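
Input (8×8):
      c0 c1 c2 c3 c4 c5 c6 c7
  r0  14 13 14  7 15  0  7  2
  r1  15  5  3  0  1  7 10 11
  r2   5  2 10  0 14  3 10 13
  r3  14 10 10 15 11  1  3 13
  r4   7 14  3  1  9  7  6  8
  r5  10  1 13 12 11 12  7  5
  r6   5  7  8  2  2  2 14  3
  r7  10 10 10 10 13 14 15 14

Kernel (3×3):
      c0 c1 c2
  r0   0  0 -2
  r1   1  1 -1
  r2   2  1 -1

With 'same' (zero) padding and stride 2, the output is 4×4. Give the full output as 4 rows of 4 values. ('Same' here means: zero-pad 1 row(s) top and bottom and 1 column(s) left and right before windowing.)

11 33 16 18
-3 27 37 -30
-18 -11 24 5
-4 9 -3 32

Output[0,0]: The receptive field on the zero-padded input at this output position is [0 0 0 / 0 14 13 / 0 15 5]. Elementwise product with the kernel and sum: 0·-2 + 0·1 + 14·1 + 13·-1 + 0·2 + 15·1 + 5·-1.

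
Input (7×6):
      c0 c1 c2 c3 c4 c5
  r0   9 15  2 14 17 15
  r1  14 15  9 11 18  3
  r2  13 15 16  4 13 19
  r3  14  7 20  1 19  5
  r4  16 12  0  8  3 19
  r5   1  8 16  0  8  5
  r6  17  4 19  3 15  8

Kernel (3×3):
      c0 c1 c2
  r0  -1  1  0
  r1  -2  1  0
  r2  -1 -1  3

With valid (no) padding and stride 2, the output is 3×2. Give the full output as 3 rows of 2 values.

13 24
-47 -50
38 -1

Output[0,0]: The receptive field on the input at this output position is [9 15 2 / 14 15 9 / 13 15 16]. Elementwise product with the kernel and sum: 9·-1 + 15·1 + 14·-2 + 15·1 + 13·-1 + 15·-1 + 16·3.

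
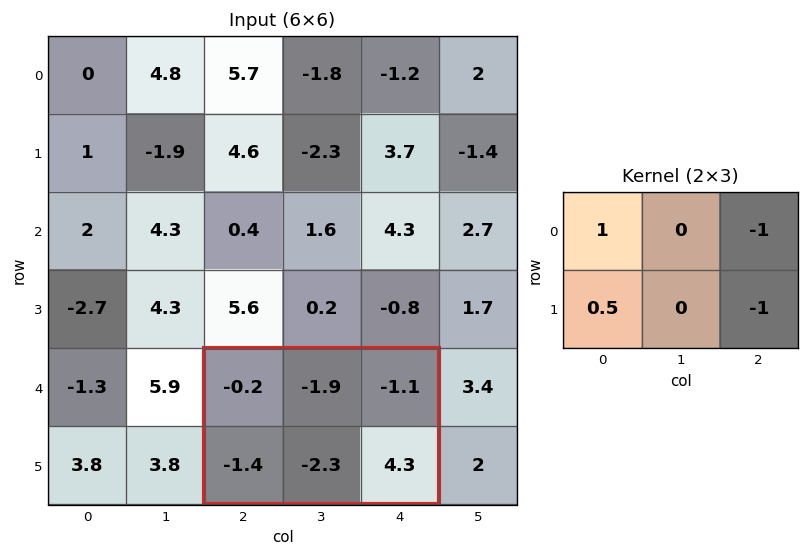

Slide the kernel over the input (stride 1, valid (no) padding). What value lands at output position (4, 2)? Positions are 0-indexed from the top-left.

-4.1

The receptive field on the input at this output position is [-0.2 -1.9 -1.1 / -1.4 -2.3 4.3]. Elementwise product with the kernel and sum: -0.2·1 + -1.1·-1 + -1.4·0.5 + 4.3·-1.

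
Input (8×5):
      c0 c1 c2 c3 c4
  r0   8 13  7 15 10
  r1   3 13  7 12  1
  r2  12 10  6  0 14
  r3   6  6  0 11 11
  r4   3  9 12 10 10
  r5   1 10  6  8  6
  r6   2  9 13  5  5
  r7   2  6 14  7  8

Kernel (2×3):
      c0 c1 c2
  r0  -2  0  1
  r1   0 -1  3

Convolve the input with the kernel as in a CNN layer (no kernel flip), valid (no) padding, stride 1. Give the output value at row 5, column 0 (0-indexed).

The receptive field on the input at this output position is [1 10 6 / 2 9 13]. Elementwise product with the kernel and sum: 1·-2 + 6·1 + 9·-1 + 13·3.

34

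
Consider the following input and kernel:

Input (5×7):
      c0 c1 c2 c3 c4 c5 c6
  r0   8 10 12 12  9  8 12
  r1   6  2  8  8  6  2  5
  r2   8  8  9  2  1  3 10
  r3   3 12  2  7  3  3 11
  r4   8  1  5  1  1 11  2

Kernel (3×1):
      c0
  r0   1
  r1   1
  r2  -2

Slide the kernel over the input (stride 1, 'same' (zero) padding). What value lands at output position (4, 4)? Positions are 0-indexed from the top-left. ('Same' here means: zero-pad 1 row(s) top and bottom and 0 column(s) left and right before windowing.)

4

The receptive field on the zero-padded input at this output position is [3 / 1 / 0]. Elementwise product with the kernel and sum: 3·1 + 1·1 + 0·-2.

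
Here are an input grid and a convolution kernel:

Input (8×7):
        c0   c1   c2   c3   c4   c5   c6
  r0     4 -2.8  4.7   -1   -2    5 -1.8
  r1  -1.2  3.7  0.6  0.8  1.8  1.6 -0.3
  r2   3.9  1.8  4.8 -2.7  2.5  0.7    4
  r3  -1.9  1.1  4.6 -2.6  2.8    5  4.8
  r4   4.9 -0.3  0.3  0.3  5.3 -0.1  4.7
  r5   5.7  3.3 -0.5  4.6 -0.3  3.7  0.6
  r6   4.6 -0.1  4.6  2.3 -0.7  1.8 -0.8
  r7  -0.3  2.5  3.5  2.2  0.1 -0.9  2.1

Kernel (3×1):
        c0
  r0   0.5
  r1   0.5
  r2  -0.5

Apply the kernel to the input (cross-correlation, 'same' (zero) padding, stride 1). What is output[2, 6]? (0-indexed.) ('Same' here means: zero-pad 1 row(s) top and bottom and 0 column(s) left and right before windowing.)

The receptive field on the zero-padded input at this output position is [-0.3 / 4 / 4.8]. Elementwise product with the kernel and sum: -0.3·0.5 + 4·0.5 + 4.8·-0.5.

-0.55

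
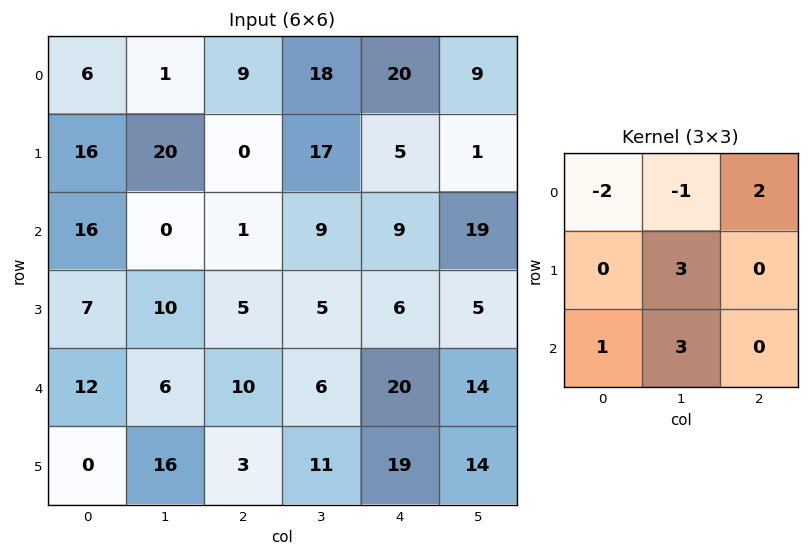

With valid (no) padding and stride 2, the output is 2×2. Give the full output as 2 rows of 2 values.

Output[0,0]: The receptive field on the input at this output position is [6 1 9 / 16 20 0 / 16 0 1]. Elementwise product with the kernel and sum: 6·-2 + 1·-1 + 9·2 + 20·3 + 16·1 + 0·3.
Output[0,1]: The receptive field on the input at this output position is [9 18 20 / 0 17 5 / 1 9 9]. Elementwise product with the kernel and sum: 9·-2 + 18·-1 + 20·2 + 17·3 + 1·1 + 9·3.

81 83
30 50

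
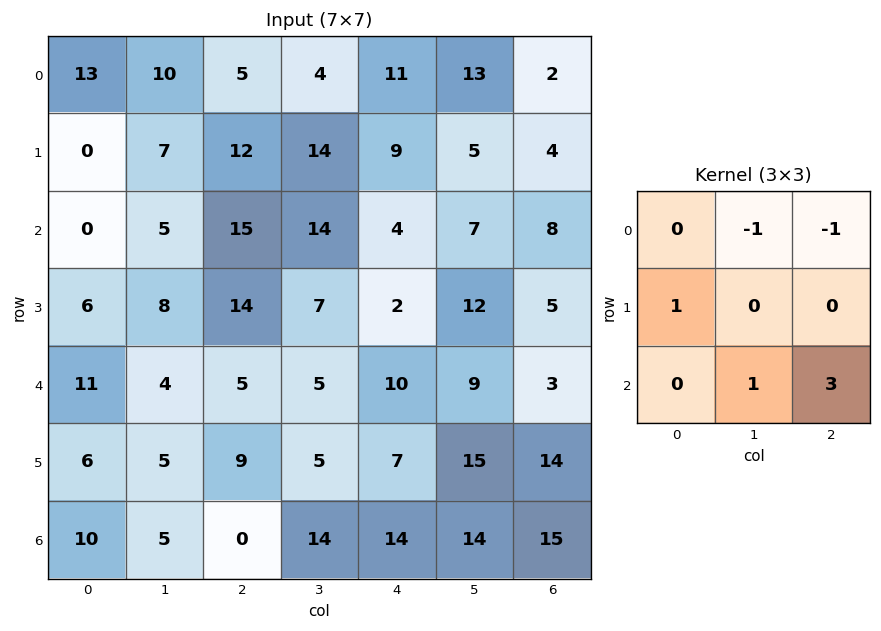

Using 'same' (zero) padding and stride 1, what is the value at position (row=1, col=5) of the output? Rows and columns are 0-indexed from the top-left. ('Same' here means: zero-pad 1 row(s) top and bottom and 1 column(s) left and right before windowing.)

25

The receptive field on the zero-padded input at this output position is [11 13 2 / 9 5 4 / 4 7 8]. Elementwise product with the kernel and sum: 13·-1 + 2·-1 + 9·1 + 7·1 + 8·3.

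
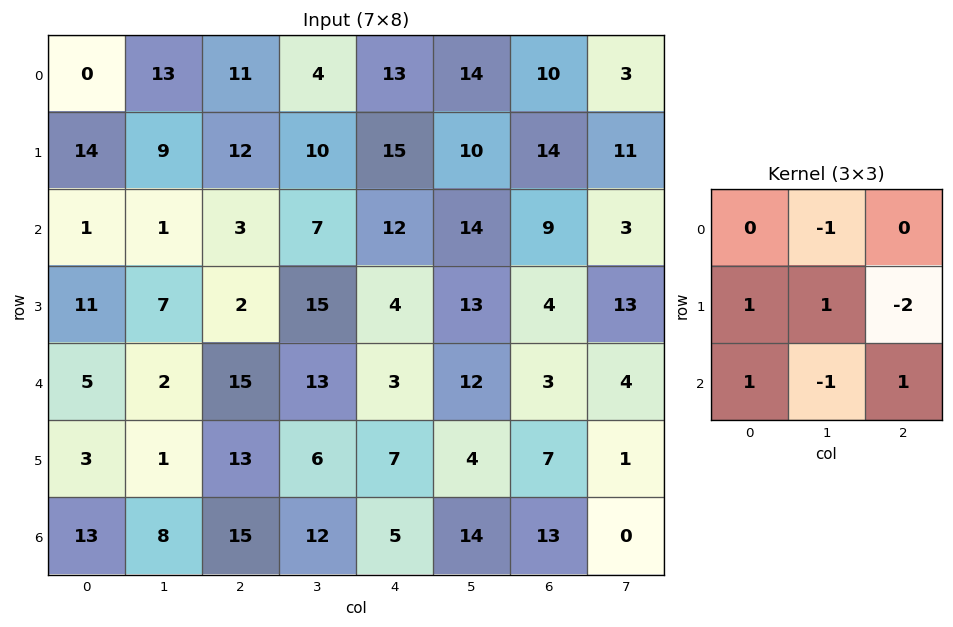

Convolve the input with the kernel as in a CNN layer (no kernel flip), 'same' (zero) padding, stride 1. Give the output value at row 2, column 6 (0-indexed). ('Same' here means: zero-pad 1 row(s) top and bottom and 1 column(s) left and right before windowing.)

The receptive field on the zero-padded input at this output position is [10 14 11 / 14 9 3 / 13 4 13]. Elementwise product with the kernel and sum: 14·-1 + 14·1 + 9·1 + 3·-2 + 13·1 + 4·-1 + 13·1.

25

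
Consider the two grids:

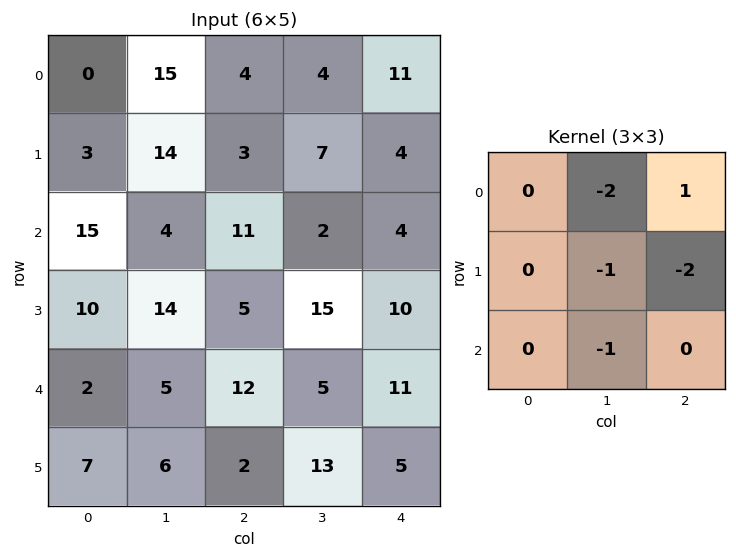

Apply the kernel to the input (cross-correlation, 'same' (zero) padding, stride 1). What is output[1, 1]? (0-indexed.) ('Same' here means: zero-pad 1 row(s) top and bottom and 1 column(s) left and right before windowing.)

-50

The receptive field on the zero-padded input at this output position is [0 15 4 / 3 14 3 / 15 4 11]. Elementwise product with the kernel and sum: 15·-2 + 4·1 + 14·-1 + 3·-2 + 4·-1.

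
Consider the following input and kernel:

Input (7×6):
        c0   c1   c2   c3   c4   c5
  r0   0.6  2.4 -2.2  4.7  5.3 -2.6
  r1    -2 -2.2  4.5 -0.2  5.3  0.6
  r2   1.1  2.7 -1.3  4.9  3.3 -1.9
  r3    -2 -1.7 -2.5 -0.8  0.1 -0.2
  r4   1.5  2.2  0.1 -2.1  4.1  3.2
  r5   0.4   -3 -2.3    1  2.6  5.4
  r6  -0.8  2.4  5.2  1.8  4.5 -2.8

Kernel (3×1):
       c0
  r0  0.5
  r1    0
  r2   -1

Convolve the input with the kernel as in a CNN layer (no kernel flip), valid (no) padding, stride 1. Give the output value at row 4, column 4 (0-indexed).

The receptive field on the input at this output position is [4.1 / 2.6 / 4.5]. Elementwise product with the kernel and sum: 4.1·0.5 + 4.5·-1.

-2.45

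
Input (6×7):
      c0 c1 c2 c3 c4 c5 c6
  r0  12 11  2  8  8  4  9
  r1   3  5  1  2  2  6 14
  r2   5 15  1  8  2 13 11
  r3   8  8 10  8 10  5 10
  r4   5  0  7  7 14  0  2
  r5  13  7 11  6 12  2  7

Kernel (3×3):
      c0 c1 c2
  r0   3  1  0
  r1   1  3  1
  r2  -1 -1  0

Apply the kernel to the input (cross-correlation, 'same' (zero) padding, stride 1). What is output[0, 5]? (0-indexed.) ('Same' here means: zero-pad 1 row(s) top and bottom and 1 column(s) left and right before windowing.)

21

The receptive field on the zero-padded input at this output position is [0 0 0 / 8 4 9 / 2 6 14]. Elementwise product with the kernel and sum: 0·3 + 0·1 + 8·1 + 4·3 + 9·1 + 2·-1 + 6·-1.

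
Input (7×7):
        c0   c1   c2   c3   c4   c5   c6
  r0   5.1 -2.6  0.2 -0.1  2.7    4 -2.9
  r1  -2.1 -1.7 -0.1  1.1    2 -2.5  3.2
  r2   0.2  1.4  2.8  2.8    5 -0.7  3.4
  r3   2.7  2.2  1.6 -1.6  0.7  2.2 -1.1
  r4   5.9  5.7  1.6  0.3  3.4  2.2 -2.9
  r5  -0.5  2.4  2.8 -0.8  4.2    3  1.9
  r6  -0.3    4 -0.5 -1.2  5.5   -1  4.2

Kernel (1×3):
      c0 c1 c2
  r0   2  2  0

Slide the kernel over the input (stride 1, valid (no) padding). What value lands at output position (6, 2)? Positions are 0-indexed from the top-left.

-3.4

The receptive field on the input at this output position is [-0.5 -1.2 5.5]. Elementwise product with the kernel and sum: -0.5·2 + -1.2·2.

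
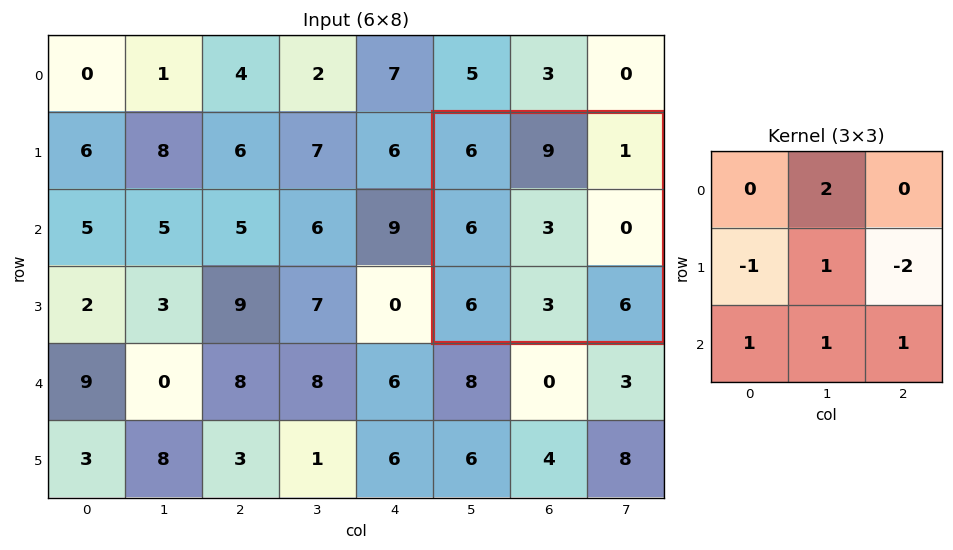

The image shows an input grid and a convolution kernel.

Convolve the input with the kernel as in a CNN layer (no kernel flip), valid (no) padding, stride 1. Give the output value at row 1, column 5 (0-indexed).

30

The receptive field on the input at this output position is [6 9 1 / 6 3 0 / 6 3 6]. Elementwise product with the kernel and sum: 9·2 + 6·-1 + 3·1 + 0·-2 + 6·1 + 3·1 + 6·1.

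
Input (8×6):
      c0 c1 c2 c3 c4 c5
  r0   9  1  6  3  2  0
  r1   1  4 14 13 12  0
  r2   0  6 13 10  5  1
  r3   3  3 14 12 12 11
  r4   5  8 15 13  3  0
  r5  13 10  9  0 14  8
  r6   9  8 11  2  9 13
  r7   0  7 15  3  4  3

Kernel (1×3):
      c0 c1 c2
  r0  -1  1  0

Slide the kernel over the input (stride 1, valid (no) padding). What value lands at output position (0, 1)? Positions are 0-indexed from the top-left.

5

The receptive field on the input at this output position is [1 6 3]. Elementwise product with the kernel and sum: 1·-1 + 6·1.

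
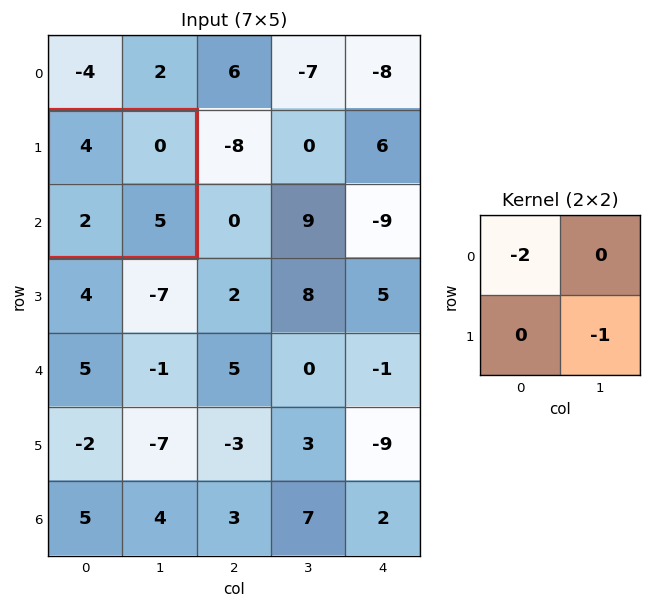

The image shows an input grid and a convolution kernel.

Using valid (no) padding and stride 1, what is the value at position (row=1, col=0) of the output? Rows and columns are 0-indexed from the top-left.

The receptive field on the input at this output position is [4 0 / 2 5]. Elementwise product with the kernel and sum: 4·-2 + 5·-1.

-13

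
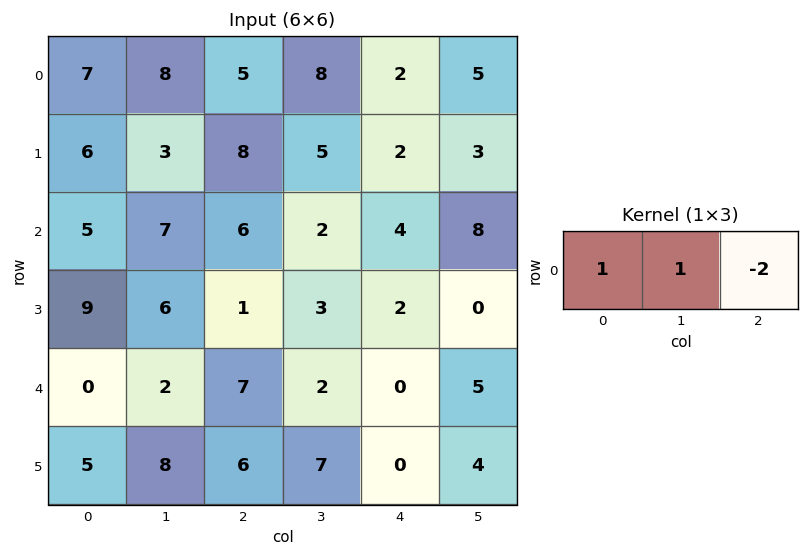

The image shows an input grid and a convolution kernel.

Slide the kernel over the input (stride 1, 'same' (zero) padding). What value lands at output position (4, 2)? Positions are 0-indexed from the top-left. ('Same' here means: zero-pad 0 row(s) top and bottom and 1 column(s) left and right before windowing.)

5

The receptive field on the zero-padded input at this output position is [2 7 2]. Elementwise product with the kernel and sum: 2·1 + 7·1 + 2·-2.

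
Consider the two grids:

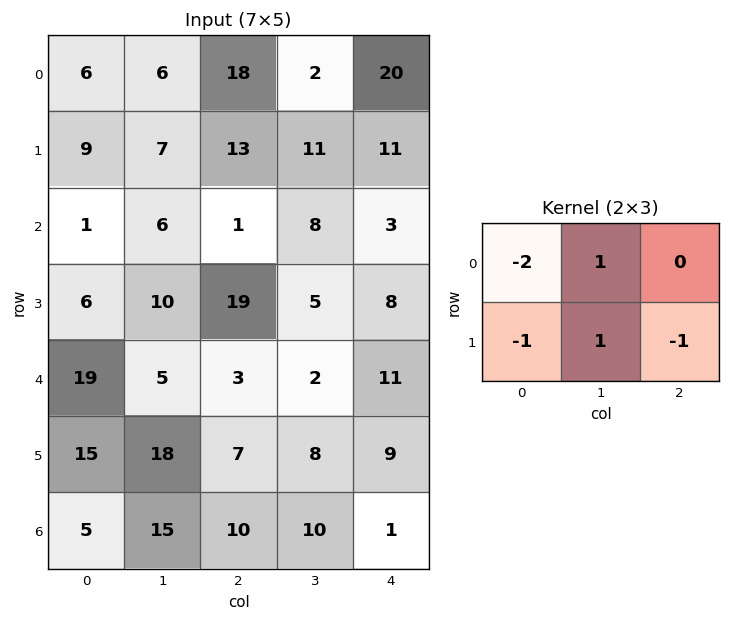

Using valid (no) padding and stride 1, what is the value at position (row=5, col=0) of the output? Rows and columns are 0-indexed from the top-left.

-12

The receptive field on the input at this output position is [15 18 7 / 5 15 10]. Elementwise product with the kernel and sum: 15·-2 + 18·1 + 5·-1 + 15·1 + 10·-1.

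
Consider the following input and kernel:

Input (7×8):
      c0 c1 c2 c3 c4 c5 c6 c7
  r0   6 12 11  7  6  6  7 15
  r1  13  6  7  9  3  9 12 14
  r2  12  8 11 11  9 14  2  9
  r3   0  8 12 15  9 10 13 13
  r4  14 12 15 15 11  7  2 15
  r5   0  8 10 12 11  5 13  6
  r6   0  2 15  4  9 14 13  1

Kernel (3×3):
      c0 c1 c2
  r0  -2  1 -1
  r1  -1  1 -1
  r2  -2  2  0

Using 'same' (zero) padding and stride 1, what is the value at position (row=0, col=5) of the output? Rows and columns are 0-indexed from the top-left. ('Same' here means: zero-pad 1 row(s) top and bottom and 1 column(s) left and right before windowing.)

5

The receptive field on the zero-padded input at this output position is [0 0 0 / 6 6 7 / 3 9 12]. Elementwise product with the kernel and sum: 0·-2 + 0·1 + 0·-1 + 6·-1 + 6·1 + 7·-1 + 3·-2 + 9·2.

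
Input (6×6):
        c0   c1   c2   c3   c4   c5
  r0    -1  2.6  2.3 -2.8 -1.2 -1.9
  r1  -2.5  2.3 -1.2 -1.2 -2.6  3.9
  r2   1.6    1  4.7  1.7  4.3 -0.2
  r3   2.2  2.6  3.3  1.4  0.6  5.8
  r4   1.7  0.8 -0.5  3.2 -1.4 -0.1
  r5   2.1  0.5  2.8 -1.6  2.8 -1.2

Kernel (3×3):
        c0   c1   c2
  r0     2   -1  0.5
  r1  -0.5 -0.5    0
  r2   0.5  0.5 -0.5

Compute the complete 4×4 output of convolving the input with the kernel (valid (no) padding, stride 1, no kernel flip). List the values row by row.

-4.4 2.95 9.05 -0.35
-8.45 4.6 -3.65 -2.75
3.65 -6.25 9.55 -1.05
2.1 4.9 3.35 5.4

Output[0,0]: The receptive field on the input at this output position is [-1 2.6 2.3 / -2.5 2.3 -1.2 / 1.6 1 4.7]. Elementwise product with the kernel and sum: -1·2 + 2.6·-1 + 2.3·0.5 + -2.5·-0.5 + 2.3·-0.5 + 1.6·0.5 + 1·0.5 + 4.7·-0.5.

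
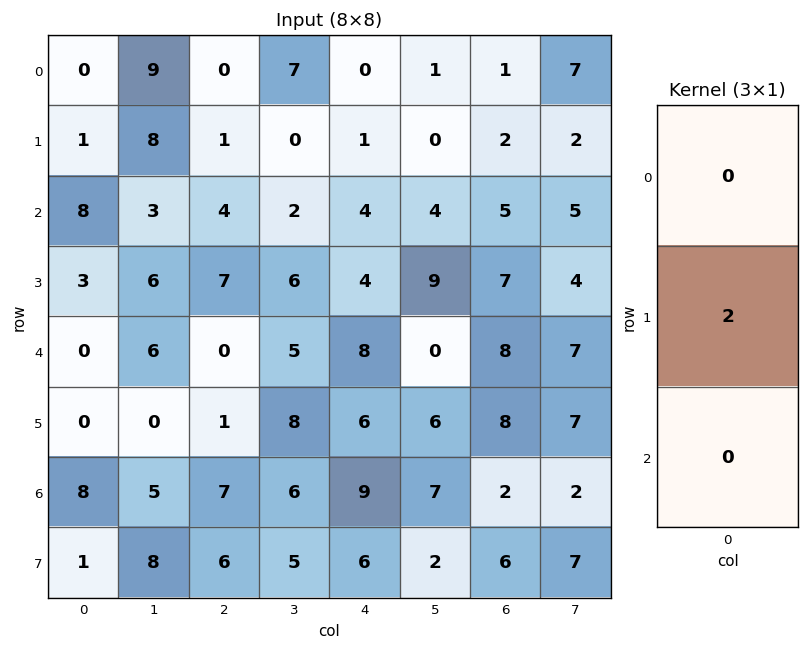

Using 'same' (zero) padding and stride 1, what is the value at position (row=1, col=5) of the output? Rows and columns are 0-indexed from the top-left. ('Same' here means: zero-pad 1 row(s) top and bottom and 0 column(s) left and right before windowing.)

0

The receptive field on the zero-padded input at this output position is [1 / 0 / 4]. Elementwise product with the kernel and sum: 0·2.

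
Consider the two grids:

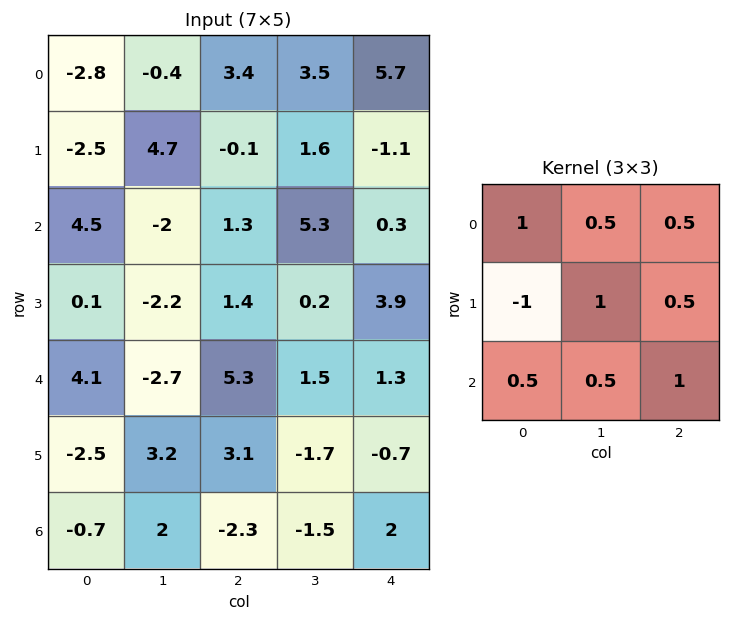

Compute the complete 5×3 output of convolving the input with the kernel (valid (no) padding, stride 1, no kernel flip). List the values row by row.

8.4 4 12.75
-5.7 11.2 9
8.55 7.8 9.55
-1 8.8 0.3
11 -1.9 1.65

Output[0,0]: The receptive field on the input at this output position is [-2.8 -0.4 3.4 / -2.5 4.7 -0.1 / 4.5 -2 1.3]. Elementwise product with the kernel and sum: -2.8·1 + -0.4·0.5 + 3.4·0.5 + -2.5·-1 + 4.7·1 + -0.1·0.5 + 4.5·0.5 + -2·0.5 + 1.3·1.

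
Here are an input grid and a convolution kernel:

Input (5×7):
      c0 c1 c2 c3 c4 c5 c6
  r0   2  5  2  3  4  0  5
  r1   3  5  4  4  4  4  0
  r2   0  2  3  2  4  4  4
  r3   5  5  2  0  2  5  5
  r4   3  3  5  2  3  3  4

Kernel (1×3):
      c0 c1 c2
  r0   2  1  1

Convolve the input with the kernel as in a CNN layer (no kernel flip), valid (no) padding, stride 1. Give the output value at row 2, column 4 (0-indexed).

16

The receptive field on the input at this output position is [4 4 4]. Elementwise product with the kernel and sum: 4·2 + 4·1 + 4·1.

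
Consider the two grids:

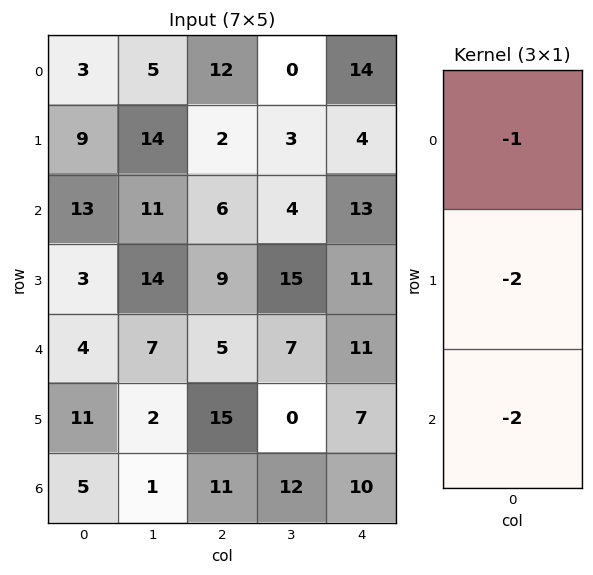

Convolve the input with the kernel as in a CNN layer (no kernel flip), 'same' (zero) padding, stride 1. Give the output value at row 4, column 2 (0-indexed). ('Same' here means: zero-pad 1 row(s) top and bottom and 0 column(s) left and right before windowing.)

-49

The receptive field on the zero-padded input at this output position is [9 / 5 / 15]. Elementwise product with the kernel and sum: 9·-1 + 5·-2 + 15·-2.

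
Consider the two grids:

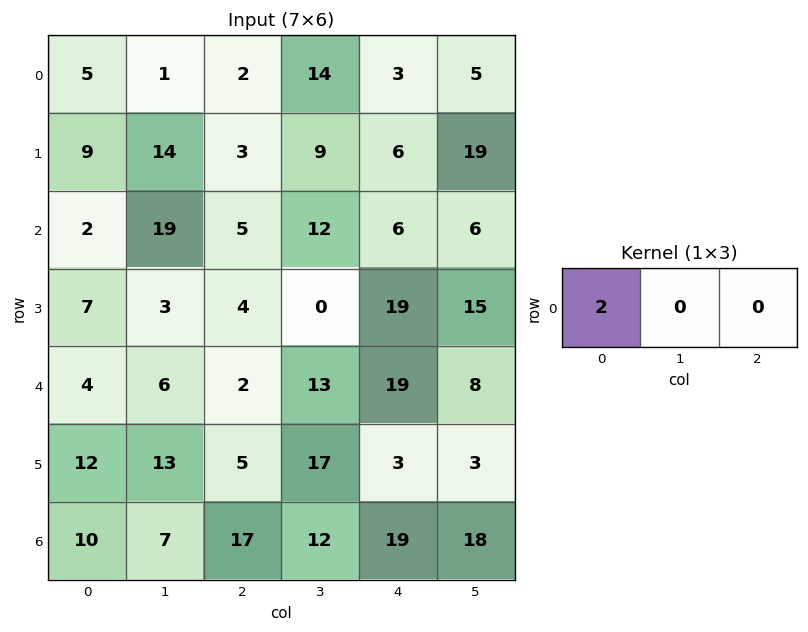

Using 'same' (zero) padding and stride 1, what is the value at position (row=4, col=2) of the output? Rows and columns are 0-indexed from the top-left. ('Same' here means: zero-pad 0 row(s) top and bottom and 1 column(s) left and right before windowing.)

The receptive field on the zero-padded input at this output position is [6 2 13]. Elementwise product with the kernel and sum: 6·2.

12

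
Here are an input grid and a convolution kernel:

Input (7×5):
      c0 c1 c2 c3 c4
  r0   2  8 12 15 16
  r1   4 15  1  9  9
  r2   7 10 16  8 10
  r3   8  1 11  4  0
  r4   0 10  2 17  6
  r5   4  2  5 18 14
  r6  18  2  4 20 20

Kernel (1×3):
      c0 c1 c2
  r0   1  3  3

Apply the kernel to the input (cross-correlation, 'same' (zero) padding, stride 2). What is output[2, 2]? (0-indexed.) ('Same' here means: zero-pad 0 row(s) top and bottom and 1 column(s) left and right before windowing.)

35

The receptive field on the zero-padded input at this output position is [17 6 0]. Elementwise product with the kernel and sum: 17·1 + 6·3 + 0·3.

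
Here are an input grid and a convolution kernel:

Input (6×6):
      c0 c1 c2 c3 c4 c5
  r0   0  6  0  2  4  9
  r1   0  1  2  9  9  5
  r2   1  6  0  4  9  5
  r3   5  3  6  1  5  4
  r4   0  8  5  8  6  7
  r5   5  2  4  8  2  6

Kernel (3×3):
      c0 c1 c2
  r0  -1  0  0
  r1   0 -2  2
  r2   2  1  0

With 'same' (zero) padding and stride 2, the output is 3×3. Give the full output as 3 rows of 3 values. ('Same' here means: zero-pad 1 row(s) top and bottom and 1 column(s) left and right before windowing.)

Output[0,0]: The receptive field on the zero-padded input at this output position is [0 0 0 / 0 0 6 / 0 0 1]. Elementwise product with the kernel and sum: 0·-1 + 0·-2 + 6·2 + 0·2 + 0·1.

12 8 37
15 19 -10
21 11 19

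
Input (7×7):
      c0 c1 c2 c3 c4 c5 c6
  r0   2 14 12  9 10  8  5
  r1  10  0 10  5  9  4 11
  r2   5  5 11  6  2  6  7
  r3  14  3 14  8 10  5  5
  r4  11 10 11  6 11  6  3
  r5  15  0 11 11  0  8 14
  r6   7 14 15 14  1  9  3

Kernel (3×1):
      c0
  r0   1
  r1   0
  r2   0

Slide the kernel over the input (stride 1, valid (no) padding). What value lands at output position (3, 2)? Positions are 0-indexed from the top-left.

The receptive field on the input at this output position is [14 / 11 / 11]. Elementwise product with the kernel and sum: 14·1.

14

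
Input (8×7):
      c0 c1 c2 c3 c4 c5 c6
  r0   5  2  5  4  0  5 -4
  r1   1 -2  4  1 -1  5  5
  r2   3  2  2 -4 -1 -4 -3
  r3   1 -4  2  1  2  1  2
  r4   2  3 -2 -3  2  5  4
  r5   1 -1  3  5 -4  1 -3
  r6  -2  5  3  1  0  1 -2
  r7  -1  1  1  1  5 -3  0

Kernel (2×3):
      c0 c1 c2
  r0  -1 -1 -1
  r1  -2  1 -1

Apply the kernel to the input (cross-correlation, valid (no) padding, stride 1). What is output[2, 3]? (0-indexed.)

The receptive field on the input at this output position is [-4 -1 -4 / 1 2 1]. Elementwise product with the kernel and sum: -4·-1 + -1·-1 + -4·-1 + 1·-2 + 2·1 + 1·-1.

8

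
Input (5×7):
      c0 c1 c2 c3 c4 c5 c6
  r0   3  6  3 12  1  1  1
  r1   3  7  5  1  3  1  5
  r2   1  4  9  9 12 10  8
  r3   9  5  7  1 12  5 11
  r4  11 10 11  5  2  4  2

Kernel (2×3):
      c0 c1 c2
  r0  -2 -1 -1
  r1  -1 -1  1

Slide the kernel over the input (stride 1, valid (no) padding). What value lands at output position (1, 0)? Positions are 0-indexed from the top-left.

The receptive field on the input at this output position is [3 7 5 / 1 4 9]. Elementwise product with the kernel and sum: 3·-2 + 7·-1 + 5·-1 + 1·-1 + 4·-1 + 9·1.

-14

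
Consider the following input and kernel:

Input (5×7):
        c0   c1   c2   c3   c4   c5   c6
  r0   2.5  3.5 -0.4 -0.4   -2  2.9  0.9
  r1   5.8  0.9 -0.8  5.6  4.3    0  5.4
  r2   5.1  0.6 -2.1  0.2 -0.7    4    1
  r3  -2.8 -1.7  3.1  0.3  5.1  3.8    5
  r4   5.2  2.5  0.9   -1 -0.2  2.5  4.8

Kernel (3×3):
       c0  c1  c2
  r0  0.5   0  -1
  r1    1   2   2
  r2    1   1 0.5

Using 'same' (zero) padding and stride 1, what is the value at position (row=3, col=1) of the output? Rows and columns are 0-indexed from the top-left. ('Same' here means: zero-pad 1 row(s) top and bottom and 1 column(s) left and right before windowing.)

12.8

The receptive field on the zero-padded input at this output position is [5.1 0.6 -2.1 / -2.8 -1.7 3.1 / 5.2 2.5 0.9]. Elementwise product with the kernel and sum: 5.1·0.5 + -2.1·-1 + -2.8·1 + -1.7·2 + 3.1·2 + 5.2·1 + 2.5·1 + 0.9·0.5.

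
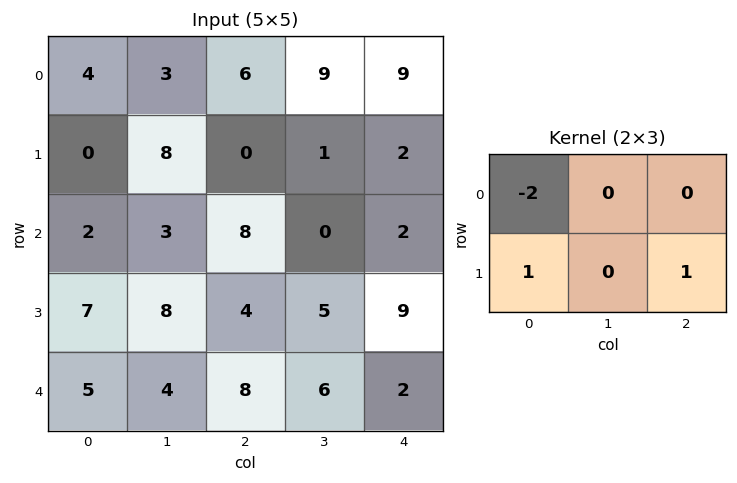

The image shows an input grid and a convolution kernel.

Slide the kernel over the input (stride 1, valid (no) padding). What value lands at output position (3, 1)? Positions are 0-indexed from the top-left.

The receptive field on the input at this output position is [8 4 5 / 4 8 6]. Elementwise product with the kernel and sum: 8·-2 + 4·1 + 6·1.

-6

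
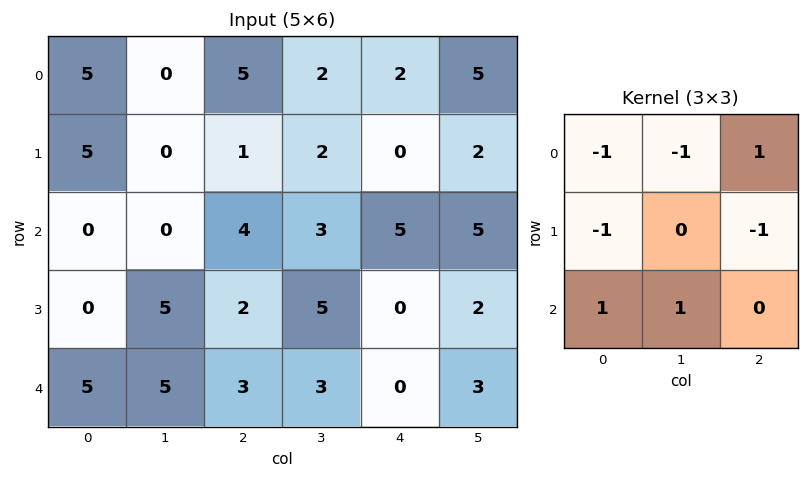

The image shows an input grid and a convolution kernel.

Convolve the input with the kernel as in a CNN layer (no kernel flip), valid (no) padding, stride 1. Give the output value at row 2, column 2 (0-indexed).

2

The receptive field on the input at this output position is [4 3 5 / 2 5 0 / 3 3 0]. Elementwise product with the kernel and sum: 4·-1 + 3·-1 + 5·1 + 2·-1 + 0·-1 + 3·1 + 3·1.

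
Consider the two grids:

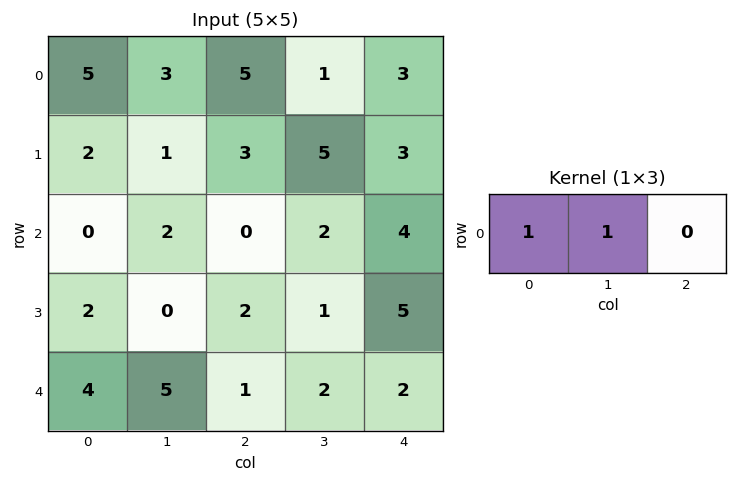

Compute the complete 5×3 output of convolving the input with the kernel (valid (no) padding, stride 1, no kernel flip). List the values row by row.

8 8 6
3 4 8
2 2 2
2 2 3
9 6 3

Output[0,0]: The receptive field on the input at this output position is [5 3 5]. Elementwise product with the kernel and sum: 5·1 + 3·1.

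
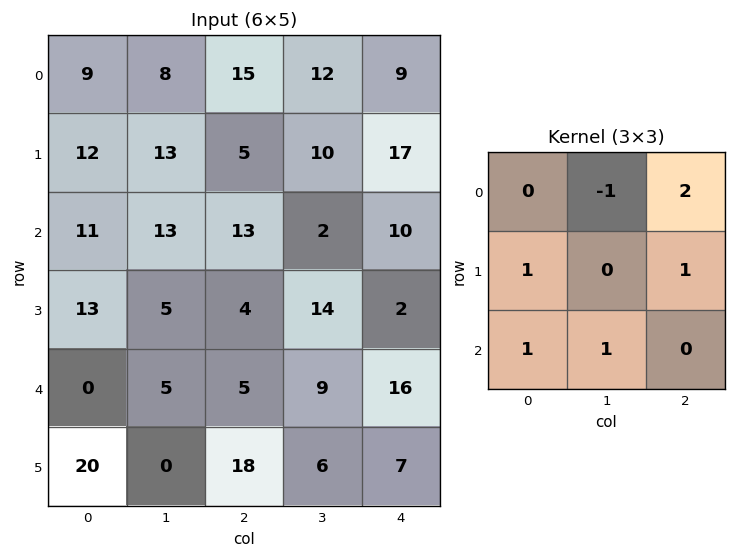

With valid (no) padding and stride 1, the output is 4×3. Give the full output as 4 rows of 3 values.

Output[0,0]: The receptive field on the input at this output position is [9 8 15 / 12 13 5 / 11 13 13]. Elementwise product with the kernel and sum: 8·-1 + 15·2 + 12·1 + 5·1 + 11·1 + 13·1.
Output[0,1]: The receptive field on the input at this output position is [8 15 12 / 13 5 10 / 13 13 2]. Elementwise product with the kernel and sum: 15·-1 + 12·2 + 13·1 + 10·1 + 13·1 + 13·1.

63 58 43
39 39 65
35 20 38
28 56 35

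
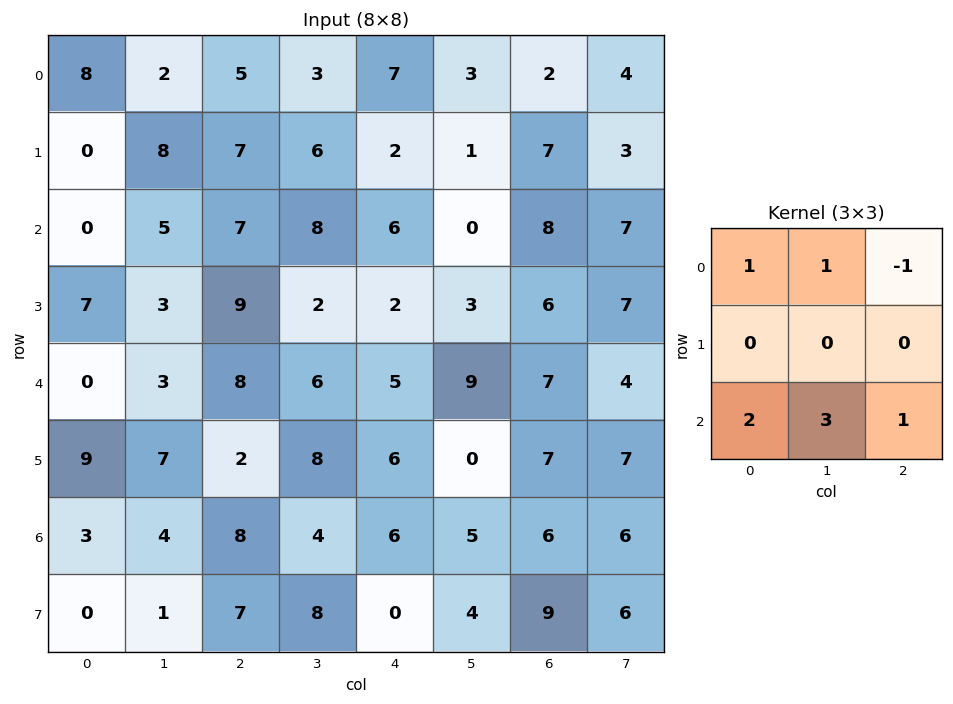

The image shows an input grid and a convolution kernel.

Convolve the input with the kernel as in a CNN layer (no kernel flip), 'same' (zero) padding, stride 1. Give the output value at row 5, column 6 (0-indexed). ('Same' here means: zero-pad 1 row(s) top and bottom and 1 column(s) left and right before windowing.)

The receptive field on the zero-padded input at this output position is [9 7 4 / 0 7 7 / 5 6 6]. Elementwise product with the kernel and sum: 9·1 + 7·1 + 4·-1 + 5·2 + 6·3 + 6·1.

46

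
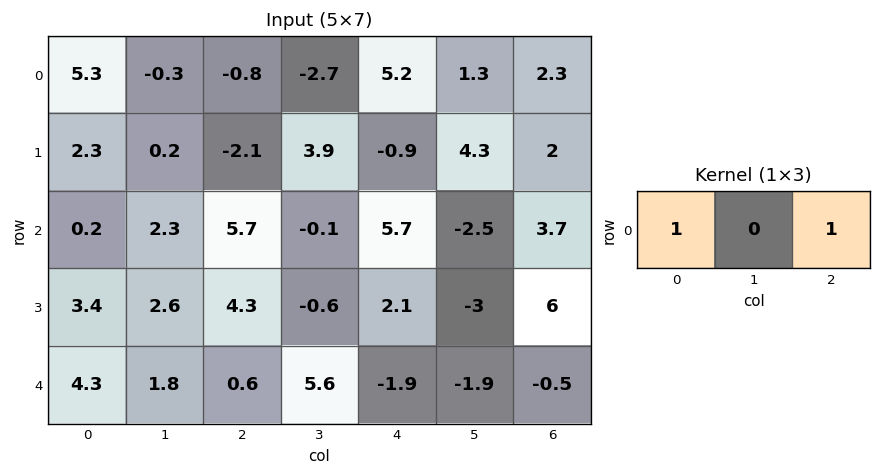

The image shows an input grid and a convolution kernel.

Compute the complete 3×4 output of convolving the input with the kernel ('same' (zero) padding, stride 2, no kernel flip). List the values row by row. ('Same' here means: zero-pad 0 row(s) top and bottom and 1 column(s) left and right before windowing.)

Output[0,0]: The receptive field on the zero-padded input at this output position is [0 5.3 -0.3]. Elementwise product with the kernel and sum: 0·1 + -0.3·1.
Output[0,1]: The receptive field on the zero-padded input at this output position is [-0.3 -0.8 -2.7]. Elementwise product with the kernel and sum: -0.3·1 + -2.7·1.

-0.3 -3 -1.4 1.3
2.3 2.2 -2.6 -2.5
1.8 7.4 3.7 -1.9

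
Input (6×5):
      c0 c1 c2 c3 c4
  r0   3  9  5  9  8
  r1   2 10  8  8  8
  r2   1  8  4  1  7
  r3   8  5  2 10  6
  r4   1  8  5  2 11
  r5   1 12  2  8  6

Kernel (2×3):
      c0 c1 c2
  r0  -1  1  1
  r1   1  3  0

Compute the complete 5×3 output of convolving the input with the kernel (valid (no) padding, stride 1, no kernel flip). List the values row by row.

Output[0,0]: The receptive field on the input at this output position is [3 9 5 / 2 10 8]. Elementwise product with the kernel and sum: 3·-1 + 9·1 + 5·1 + 2·1 + 10·3.

43 39 44
41 26 15
34 8 36
24 30 25
49 17 34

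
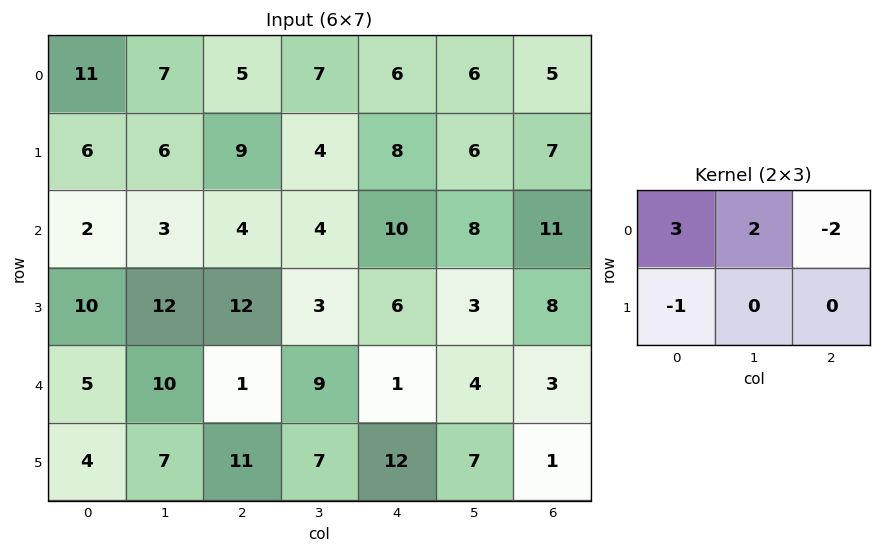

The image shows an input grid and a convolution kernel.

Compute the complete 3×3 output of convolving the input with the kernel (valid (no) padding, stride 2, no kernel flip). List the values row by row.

31 8 12
-6 -12 18
29 8 -7

Output[0,0]: The receptive field on the input at this output position is [11 7 5 / 6 6 9]. Elementwise product with the kernel and sum: 11·3 + 7·2 + 5·-2 + 6·-1.
Output[0,1]: The receptive field on the input at this output position is [5 7 6 / 9 4 8]. Elementwise product with the kernel and sum: 5·3 + 7·2 + 6·-2 + 9·-1.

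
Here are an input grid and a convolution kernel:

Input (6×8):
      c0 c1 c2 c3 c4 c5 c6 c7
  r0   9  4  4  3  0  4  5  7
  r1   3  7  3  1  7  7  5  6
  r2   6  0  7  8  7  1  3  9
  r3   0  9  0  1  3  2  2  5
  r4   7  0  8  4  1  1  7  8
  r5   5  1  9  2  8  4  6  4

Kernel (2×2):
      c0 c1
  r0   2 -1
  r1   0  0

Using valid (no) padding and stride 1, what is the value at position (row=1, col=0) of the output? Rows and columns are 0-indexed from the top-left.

-1

The receptive field on the input at this output position is [3 7 / 6 0]. Elementwise product with the kernel and sum: 3·2 + 7·-1.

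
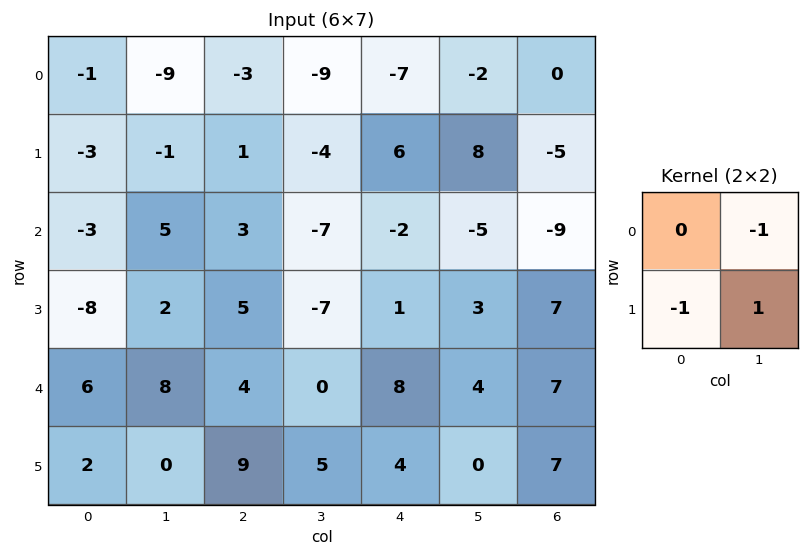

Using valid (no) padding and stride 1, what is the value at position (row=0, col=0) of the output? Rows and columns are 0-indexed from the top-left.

The receptive field on the input at this output position is [-1 -9 / -3 -1]. Elementwise product with the kernel and sum: -9·-1 + -3·-1 + -1·1.

11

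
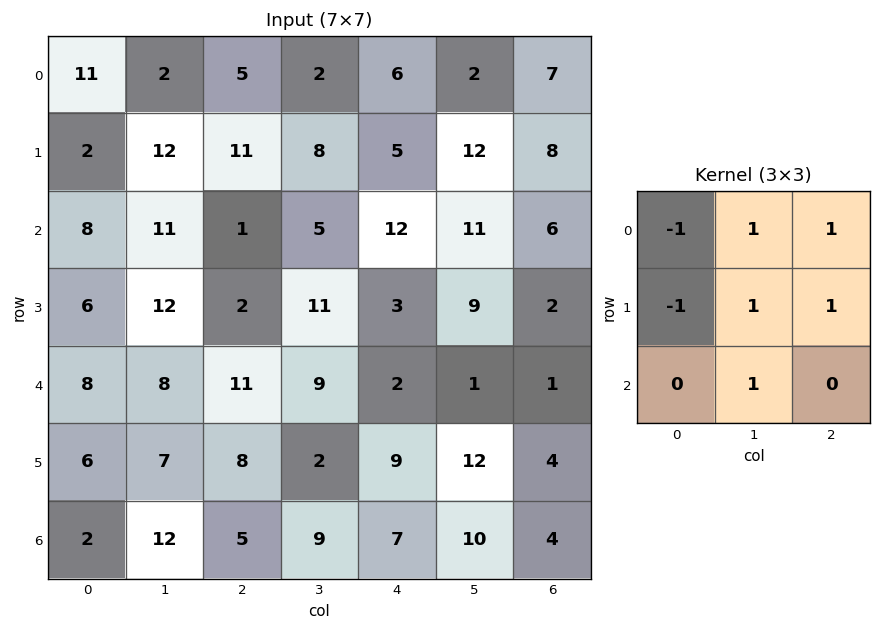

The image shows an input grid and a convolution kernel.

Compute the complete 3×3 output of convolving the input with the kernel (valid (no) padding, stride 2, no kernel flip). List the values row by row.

Output[0,0]: The receptive field on the input at this output position is [11 2 5 / 2 12 11 / 8 11 1]. Elementwise product with the kernel and sum: 11·-1 + 2·1 + 5·1 + 2·-1 + 12·1 + 11·1 + 11·1.

28 10 29
20 37 14
32 12 17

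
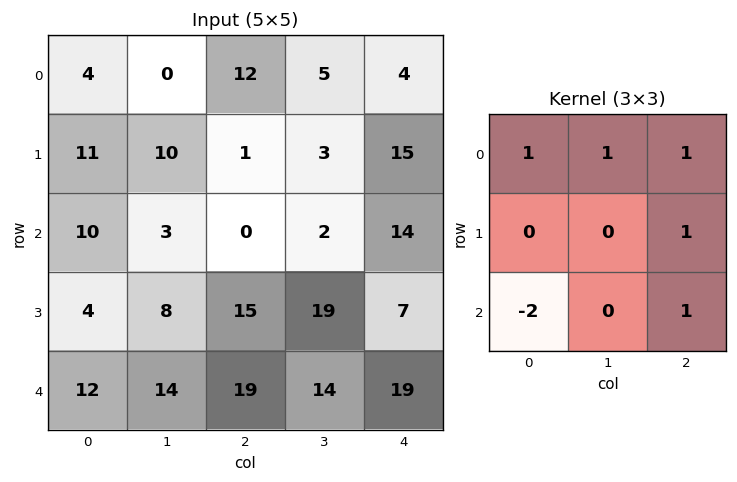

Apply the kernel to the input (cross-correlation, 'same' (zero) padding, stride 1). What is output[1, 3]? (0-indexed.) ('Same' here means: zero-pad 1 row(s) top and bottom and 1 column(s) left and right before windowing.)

50

The receptive field on the zero-padded input at this output position is [12 5 4 / 1 3 15 / 0 2 14]. Elementwise product with the kernel and sum: 12·1 + 5·1 + 4·1 + 15·1 + 0·-2 + 14·1.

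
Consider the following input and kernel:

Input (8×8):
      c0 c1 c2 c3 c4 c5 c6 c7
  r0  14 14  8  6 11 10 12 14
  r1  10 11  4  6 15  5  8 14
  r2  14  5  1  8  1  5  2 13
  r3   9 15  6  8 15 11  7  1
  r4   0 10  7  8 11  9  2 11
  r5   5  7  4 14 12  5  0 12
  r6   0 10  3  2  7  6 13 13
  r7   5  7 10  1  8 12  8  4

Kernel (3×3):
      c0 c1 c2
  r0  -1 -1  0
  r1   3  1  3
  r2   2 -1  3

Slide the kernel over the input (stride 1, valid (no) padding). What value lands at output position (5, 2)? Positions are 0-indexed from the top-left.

The receptive field on the input at this output position is [4 14 12 / 3 2 7 / 10 1 8]. Elementwise product with the kernel and sum: 4·-1 + 14·-1 + 3·3 + 2·1 + 7·3 + 10·2 + 1·-1 + 8·3.

57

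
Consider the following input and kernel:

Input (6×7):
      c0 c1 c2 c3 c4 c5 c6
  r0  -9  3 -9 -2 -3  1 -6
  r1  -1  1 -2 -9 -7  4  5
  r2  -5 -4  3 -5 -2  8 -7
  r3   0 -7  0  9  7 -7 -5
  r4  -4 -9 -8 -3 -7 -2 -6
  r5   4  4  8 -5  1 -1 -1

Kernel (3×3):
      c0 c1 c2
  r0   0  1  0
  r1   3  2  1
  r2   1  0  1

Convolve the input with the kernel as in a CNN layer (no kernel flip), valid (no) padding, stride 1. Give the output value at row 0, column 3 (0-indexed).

The receptive field on the input at this output position is [-2 -3 1 / -9 -7 4 / -5 -2 8]. Elementwise product with the kernel and sum: -3·1 + -9·3 + -7·2 + 4·1 + -5·1 + 8·1.

-37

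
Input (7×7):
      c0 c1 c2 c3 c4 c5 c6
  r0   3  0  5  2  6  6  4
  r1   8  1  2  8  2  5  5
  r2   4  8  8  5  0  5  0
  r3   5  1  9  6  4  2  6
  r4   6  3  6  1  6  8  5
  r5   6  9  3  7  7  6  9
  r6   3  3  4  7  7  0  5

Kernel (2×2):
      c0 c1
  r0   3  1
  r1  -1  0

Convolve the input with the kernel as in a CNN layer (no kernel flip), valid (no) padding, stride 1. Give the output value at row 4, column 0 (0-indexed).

The receptive field on the input at this output position is [6 3 / 6 9]. Elementwise product with the kernel and sum: 6·3 + 3·1 + 6·-1.

15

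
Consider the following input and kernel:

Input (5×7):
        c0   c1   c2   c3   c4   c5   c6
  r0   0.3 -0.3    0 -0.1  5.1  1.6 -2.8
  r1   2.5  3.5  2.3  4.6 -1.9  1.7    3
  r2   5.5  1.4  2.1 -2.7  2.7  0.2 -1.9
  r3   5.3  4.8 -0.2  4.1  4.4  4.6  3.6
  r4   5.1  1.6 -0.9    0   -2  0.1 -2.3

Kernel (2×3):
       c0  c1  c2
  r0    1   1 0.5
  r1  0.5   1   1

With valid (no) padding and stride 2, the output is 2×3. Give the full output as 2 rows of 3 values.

Output[0,0]: The receptive field on the input at this output position is [0.3 -0.3 0 / 2.5 3.5 2.3]. Elementwise product with the kernel and sum: 0.3·1 + -0.3·1 + 0·0.5 + 2.5·0.5 + 3.5·1 + 2.3·1.
Output[0,1]: The receptive field on the input at this output position is [0 -0.1 5.1 / 2.3 4.6 -1.9]. Elementwise product with the kernel and sum: 0·1 + -0.1·1 + 5.1·0.5 + 2.3·0.5 + 4.6·1 + -1.9·1.

7.05 6.3 9.05
15.2 9.15 12.35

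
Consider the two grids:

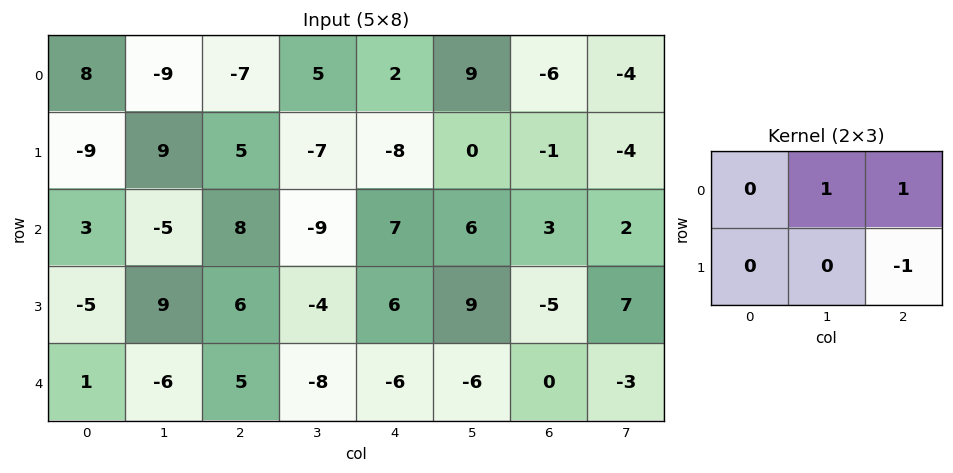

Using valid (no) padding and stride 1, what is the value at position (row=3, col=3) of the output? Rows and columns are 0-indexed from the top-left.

21

The receptive field on the input at this output position is [-4 6 9 / -8 -6 -6]. Elementwise product with the kernel and sum: 6·1 + 9·1 + -6·-1.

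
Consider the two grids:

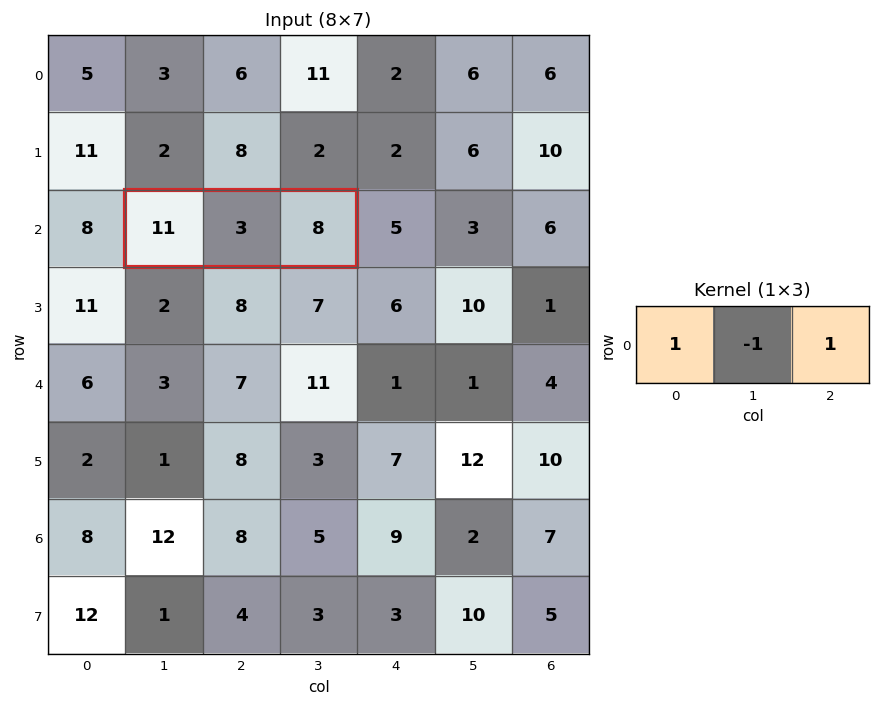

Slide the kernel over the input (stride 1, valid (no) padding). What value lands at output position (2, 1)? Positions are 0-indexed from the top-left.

The receptive field on the input at this output position is [11 3 8]. Elementwise product with the kernel and sum: 11·1 + 3·-1 + 8·1.

16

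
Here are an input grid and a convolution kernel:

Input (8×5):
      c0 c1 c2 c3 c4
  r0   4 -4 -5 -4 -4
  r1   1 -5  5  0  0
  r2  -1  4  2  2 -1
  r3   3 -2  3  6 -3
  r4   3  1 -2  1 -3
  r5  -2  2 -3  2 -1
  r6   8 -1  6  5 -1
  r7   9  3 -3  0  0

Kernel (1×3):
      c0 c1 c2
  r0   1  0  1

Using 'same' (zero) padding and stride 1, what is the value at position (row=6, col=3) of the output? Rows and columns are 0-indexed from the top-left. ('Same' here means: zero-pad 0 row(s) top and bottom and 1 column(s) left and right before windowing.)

The receptive field on the zero-padded input at this output position is [6 5 -1]. Elementwise product with the kernel and sum: 6·1 + -1·1.

5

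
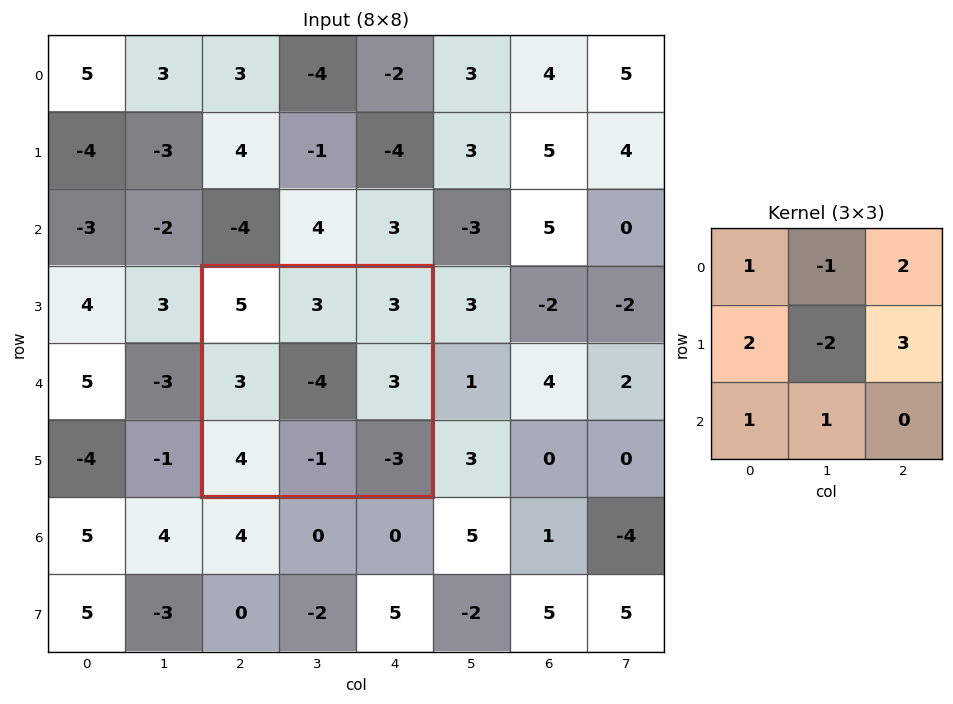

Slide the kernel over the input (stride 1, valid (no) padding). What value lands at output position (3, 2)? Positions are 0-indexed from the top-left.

The receptive field on the input at this output position is [5 3 3 / 3 -4 3 / 4 -1 -3]. Elementwise product with the kernel and sum: 5·1 + 3·-1 + 3·2 + 3·2 + -4·-2 + 3·3 + 4·1 + -1·1.

34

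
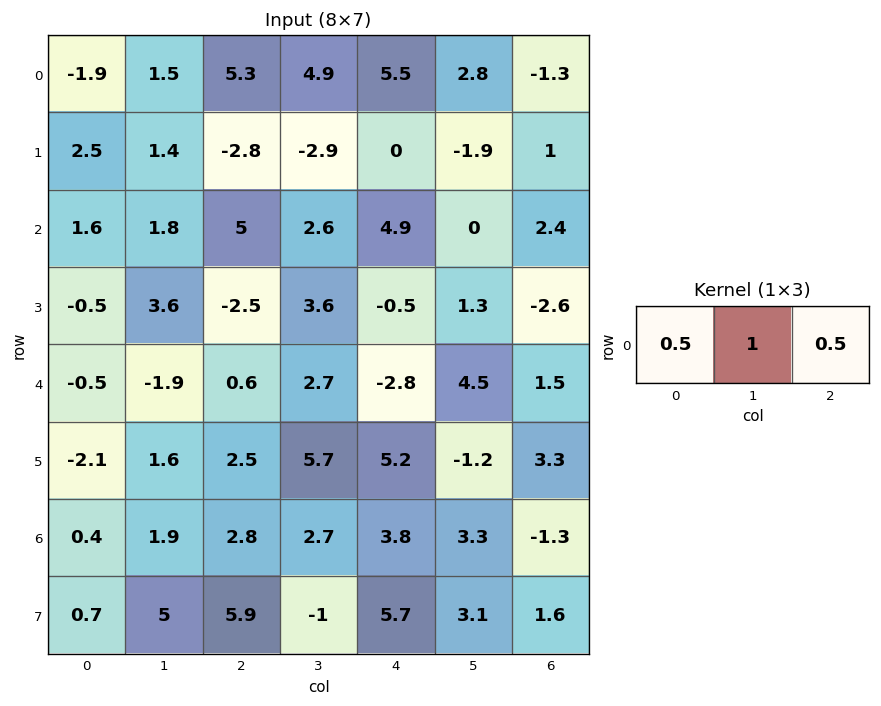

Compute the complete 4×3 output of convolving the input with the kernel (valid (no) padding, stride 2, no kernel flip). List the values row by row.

3.2 10.3 4.9
5.1 7.55 3.65
-1.85 1.6 3.85
3.5 6 4.55

Output[0,0]: The receptive field on the input at this output position is [-1.9 1.5 5.3]. Elementwise product with the kernel and sum: -1.9·0.5 + 1.5·1 + 5.3·0.5.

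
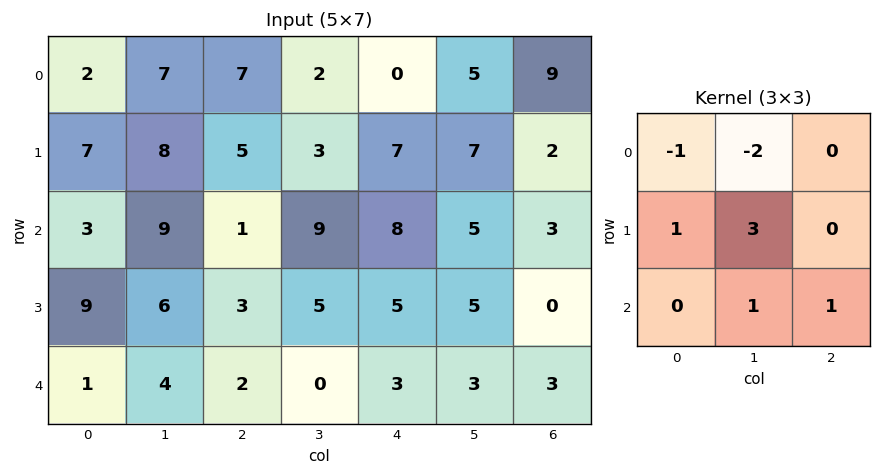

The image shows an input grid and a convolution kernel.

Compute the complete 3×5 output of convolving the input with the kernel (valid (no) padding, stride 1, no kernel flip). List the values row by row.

25 12 20 35 26
16 2 27 26 7
12 6 2 1 8

Output[0,0]: The receptive field on the input at this output position is [2 7 7 / 7 8 5 / 3 9 1]. Elementwise product with the kernel and sum: 2·-1 + 7·-2 + 7·1 + 8·3 + 9·1 + 1·1.
Output[0,1]: The receptive field on the input at this output position is [7 7 2 / 8 5 3 / 9 1 9]. Elementwise product with the kernel and sum: 7·-1 + 7·-2 + 8·1 + 5·3 + 1·1 + 9·1.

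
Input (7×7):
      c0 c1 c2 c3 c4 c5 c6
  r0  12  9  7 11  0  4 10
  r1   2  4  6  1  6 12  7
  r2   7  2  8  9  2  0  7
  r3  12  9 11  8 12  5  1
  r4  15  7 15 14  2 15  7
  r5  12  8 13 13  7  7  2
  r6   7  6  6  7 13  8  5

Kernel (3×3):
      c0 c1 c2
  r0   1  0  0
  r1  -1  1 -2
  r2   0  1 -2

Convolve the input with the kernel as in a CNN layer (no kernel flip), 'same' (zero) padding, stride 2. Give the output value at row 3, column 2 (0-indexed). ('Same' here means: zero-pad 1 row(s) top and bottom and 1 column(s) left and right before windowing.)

3

The receptive field on the zero-padded input at this output position is [13 7 7 / 7 13 8 / 0 0 0]. Elementwise product with the kernel and sum: 13·1 + 7·-1 + 13·1 + 8·-2 + 0·1 + 0·-2.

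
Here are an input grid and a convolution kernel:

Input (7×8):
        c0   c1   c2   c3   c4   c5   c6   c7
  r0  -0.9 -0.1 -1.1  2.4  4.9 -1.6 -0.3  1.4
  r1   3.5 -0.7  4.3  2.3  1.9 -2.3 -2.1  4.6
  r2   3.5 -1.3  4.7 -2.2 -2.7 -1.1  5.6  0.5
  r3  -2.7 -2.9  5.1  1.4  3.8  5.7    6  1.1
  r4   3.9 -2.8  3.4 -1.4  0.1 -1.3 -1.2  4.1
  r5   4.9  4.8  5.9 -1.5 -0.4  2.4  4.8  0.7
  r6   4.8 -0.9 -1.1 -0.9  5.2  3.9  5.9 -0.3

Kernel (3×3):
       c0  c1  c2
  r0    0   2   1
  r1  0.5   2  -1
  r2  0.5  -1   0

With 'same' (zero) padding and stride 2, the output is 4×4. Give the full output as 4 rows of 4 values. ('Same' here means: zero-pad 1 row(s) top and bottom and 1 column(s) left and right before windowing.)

-5.2 -9.3 11.85 -1.85
17.3 15.3 -7 7.4
-2.6 14.9 13.75 2.35
25.1 8.55 7.65 24.35

Output[0,0]: The receptive field on the zero-padded input at this output position is [0 0 0 / 0 -0.9 -0.1 / 0 3.5 -0.7]. Elementwise product with the kernel and sum: 0·2 + 0·1 + 0·0.5 + -0.9·2 + -0.1·-1 + 0·0.5 + 3.5·-1.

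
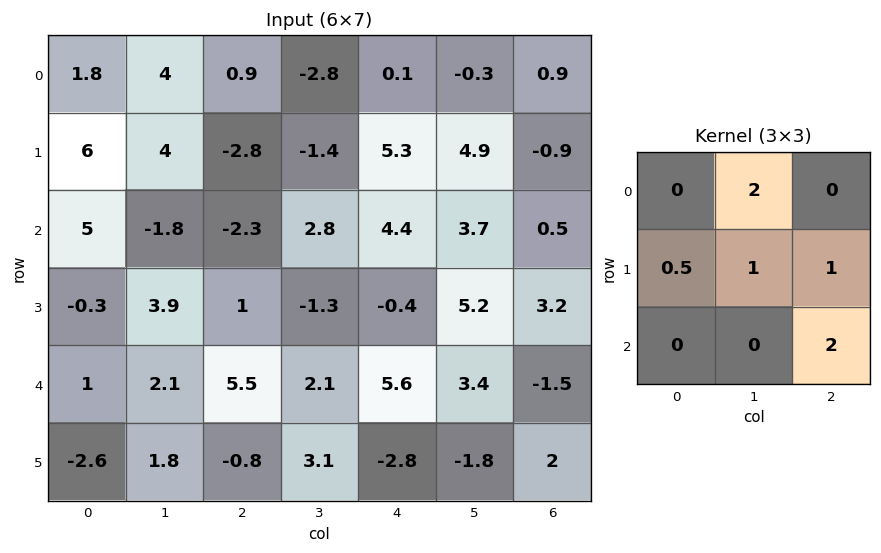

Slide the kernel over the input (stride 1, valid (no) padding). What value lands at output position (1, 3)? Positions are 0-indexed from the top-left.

The receptive field on the input at this output position is [-1.4 5.3 4.9 / 2.8 4.4 3.7 / -1.3 -0.4 5.2]. Elementwise product with the kernel and sum: 5.3·2 + 2.8·0.5 + 4.4·1 + 3.7·1 + 5.2·2.

30.5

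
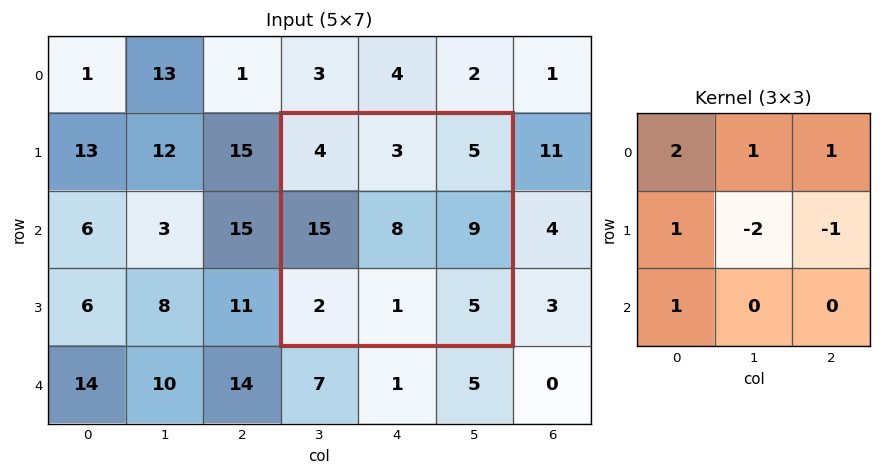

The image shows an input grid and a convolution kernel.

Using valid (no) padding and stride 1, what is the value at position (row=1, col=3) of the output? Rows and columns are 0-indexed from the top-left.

8

The receptive field on the input at this output position is [4 3 5 / 15 8 9 / 2 1 5]. Elementwise product with the kernel and sum: 4·2 + 3·1 + 5·1 + 15·1 + 8·-2 + 9·-1 + 2·1.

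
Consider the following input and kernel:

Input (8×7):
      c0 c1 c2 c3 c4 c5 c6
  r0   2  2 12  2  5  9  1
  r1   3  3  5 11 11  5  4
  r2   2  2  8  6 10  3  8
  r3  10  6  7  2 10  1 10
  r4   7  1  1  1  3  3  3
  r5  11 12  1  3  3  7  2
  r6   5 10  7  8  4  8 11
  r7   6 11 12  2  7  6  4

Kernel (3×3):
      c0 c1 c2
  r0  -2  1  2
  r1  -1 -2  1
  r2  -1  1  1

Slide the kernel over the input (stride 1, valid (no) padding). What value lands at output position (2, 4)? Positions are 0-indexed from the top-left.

0

The receptive field on the input at this output position is [10 3 8 / 10 1 10 / 3 3 3]. Elementwise product with the kernel and sum: 10·-2 + 3·1 + 8·2 + 10·-1 + 1·-2 + 10·1 + 3·-1 + 3·1 + 3·1.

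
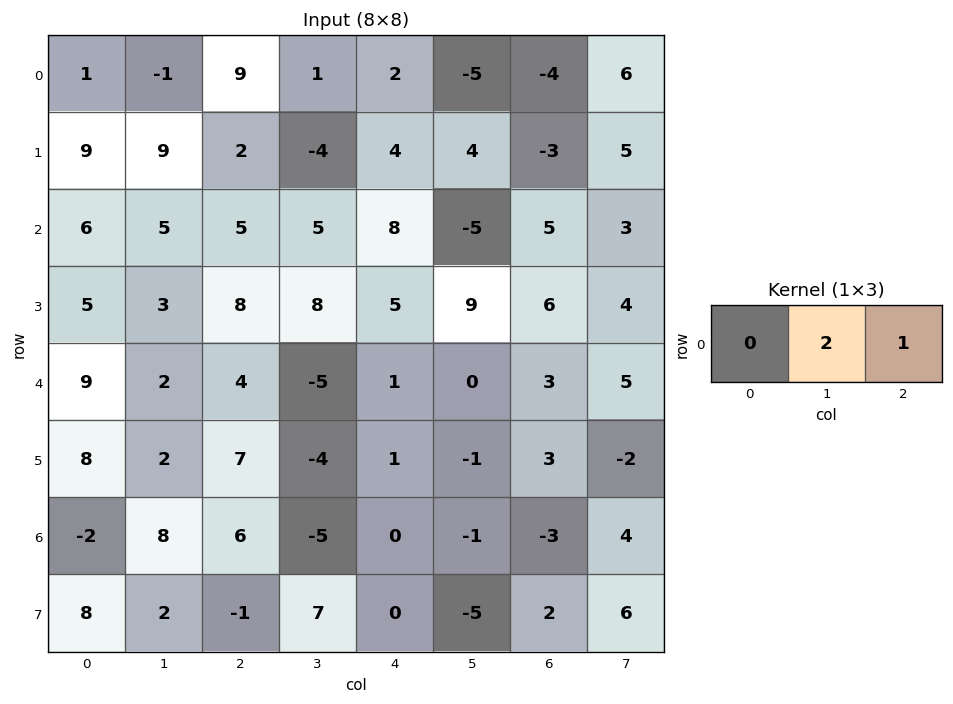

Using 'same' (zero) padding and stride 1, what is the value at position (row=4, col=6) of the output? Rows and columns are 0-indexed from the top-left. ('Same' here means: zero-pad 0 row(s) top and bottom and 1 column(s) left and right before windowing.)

11

The receptive field on the zero-padded input at this output position is [0 3 5]. Elementwise product with the kernel and sum: 3·2 + 5·1.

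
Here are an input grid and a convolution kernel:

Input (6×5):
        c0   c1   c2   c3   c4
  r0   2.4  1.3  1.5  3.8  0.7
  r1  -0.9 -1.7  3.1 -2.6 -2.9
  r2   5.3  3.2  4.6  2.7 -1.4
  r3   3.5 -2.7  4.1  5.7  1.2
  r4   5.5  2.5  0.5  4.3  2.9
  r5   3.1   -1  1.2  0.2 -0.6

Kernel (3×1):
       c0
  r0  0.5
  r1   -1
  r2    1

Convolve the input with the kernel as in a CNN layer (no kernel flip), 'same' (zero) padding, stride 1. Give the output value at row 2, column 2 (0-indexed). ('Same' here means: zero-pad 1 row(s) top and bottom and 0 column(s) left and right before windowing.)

1.05

The receptive field on the zero-padded input at this output position is [3.1 / 4.6 / 4.1]. Elementwise product with the kernel and sum: 3.1·0.5 + 4.6·-1 + 4.1·1.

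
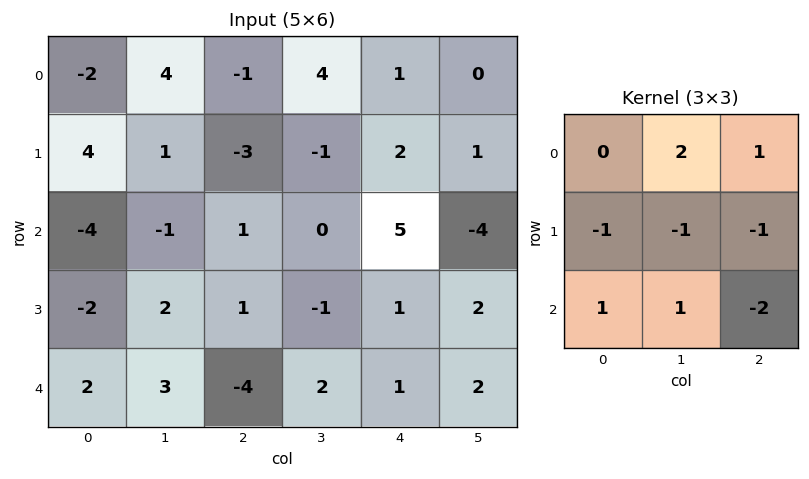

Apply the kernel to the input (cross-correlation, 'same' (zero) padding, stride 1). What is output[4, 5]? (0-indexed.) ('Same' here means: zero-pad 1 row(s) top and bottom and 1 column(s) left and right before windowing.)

The receptive field on the zero-padded input at this output position is [1 2 0 / 1 2 0 / 0 0 0]. Elementwise product with the kernel and sum: 2·2 + 0·1 + 1·-1 + 2·-1 + 0·-1 + 0·1 + 0·1 + 0·-2.

1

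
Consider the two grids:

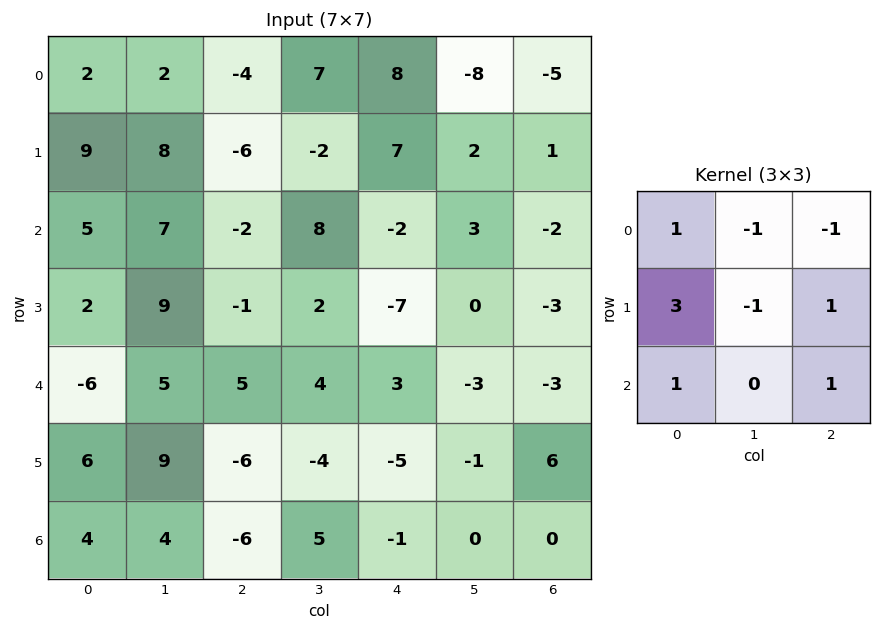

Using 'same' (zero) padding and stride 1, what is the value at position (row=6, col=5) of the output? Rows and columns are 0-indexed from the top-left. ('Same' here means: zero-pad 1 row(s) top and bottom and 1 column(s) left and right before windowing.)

The receptive field on the zero-padded input at this output position is [-5 -1 6 / -1 0 0 / 0 0 0]. Elementwise product with the kernel and sum: -5·1 + -1·-1 + 6·-1 + -1·3 + 0·-1 + 0·1 + 0·1 + 0·1.

-13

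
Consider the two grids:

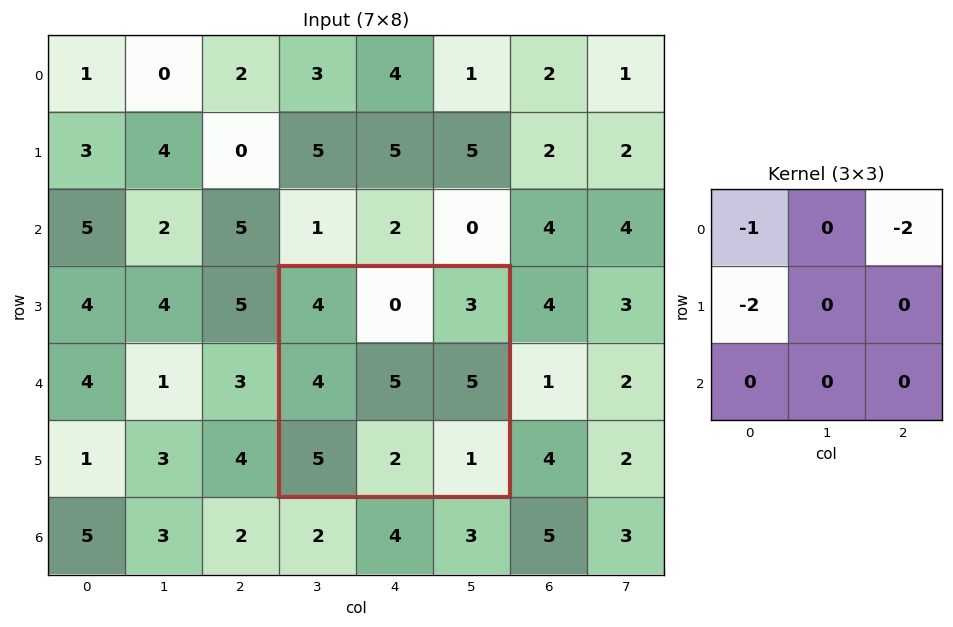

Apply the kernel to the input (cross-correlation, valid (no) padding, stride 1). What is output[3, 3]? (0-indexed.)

The receptive field on the input at this output position is [4 0 3 / 4 5 5 / 5 2 1]. Elementwise product with the kernel and sum: 4·-1 + 3·-2 + 4·-2.

-18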